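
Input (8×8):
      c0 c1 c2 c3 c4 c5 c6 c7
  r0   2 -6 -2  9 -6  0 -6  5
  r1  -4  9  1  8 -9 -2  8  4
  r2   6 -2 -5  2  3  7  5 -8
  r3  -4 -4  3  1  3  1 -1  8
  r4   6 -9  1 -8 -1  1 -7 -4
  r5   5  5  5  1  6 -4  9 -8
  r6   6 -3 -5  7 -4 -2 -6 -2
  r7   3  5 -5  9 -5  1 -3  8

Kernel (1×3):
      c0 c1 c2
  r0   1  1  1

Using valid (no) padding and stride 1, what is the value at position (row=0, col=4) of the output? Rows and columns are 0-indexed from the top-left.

The receptive field on the input at this output position is [-6 0 -6]. Elementwise product with the kernel and sum: -6·1 + 0·1 + -6·1.

-12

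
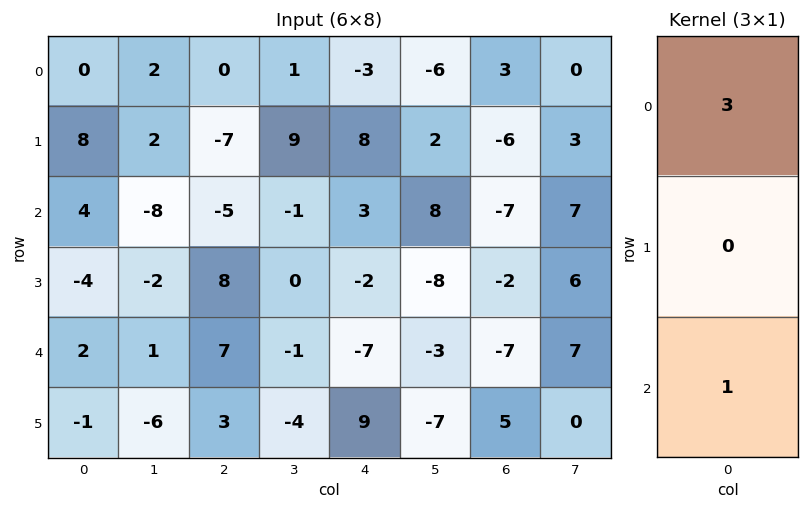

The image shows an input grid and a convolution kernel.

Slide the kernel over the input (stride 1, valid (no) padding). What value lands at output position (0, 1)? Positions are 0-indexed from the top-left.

-2

The receptive field on the input at this output position is [2 / 2 / -8]. Elementwise product with the kernel and sum: 2·3 + -8·1.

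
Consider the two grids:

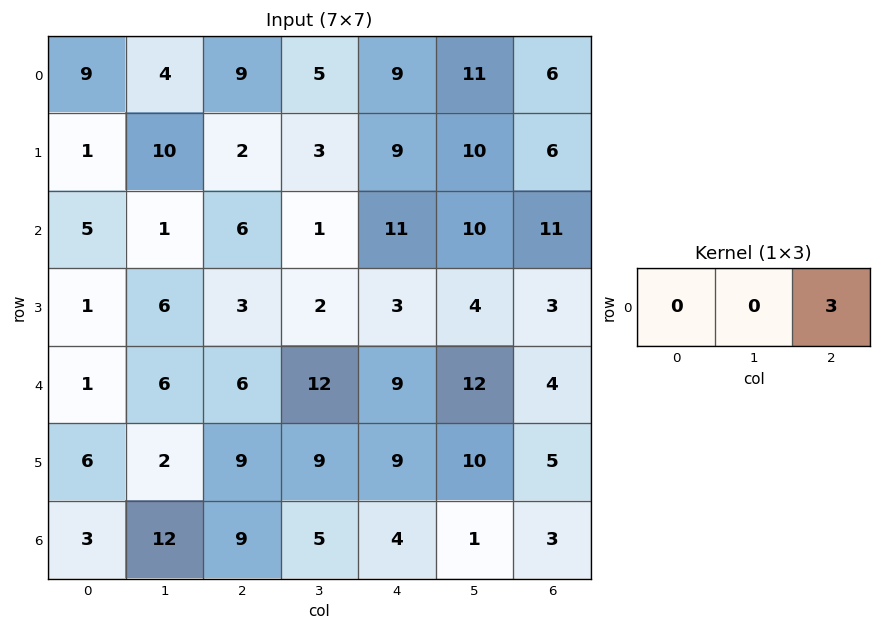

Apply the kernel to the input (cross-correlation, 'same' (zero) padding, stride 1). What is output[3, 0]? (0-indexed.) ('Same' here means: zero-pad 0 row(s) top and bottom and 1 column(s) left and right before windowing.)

The receptive field on the zero-padded input at this output position is [0 1 6]. Elementwise product with the kernel and sum: 6·3.

18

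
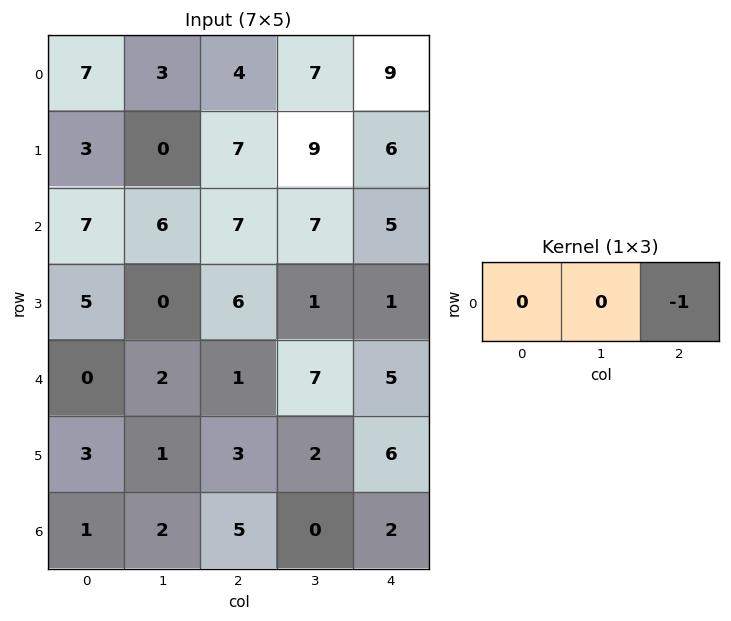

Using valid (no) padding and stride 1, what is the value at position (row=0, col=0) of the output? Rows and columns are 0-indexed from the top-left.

The receptive field on the input at this output position is [7 3 4]. Elementwise product with the kernel and sum: 4·-1.

-4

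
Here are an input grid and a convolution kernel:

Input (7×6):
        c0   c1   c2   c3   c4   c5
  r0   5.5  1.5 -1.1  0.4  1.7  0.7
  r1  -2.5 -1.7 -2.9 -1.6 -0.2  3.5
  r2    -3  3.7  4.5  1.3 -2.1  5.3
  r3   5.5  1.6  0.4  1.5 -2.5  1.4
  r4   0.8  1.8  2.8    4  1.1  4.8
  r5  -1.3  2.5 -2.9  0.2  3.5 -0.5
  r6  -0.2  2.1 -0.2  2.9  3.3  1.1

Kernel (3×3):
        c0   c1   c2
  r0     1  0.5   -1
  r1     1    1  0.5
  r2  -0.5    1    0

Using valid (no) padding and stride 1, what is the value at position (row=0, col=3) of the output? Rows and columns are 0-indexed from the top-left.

-2.25

The receptive field on the input at this output position is [0.4 1.7 0.7 / -1.6 -0.2 3.5 / 1.3 -2.1 5.3]. Elementwise product with the kernel and sum: 0.4·1 + 1.7·0.5 + 0.7·-1 + -1.6·1 + -0.2·1 + 3.5·0.5 + 1.3·-0.5 + -2.1·1.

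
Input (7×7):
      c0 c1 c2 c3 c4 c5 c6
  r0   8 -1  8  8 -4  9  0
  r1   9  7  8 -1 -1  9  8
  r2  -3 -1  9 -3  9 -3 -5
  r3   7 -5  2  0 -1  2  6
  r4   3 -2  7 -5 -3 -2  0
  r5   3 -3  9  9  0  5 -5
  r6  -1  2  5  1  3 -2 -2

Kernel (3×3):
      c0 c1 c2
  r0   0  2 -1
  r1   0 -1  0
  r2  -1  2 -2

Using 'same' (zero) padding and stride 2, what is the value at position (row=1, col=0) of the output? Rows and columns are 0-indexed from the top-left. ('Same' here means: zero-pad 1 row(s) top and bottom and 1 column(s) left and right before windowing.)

38

The receptive field on the zero-padded input at this output position is [0 9 7 / 0 -3 -1 / 0 7 -5]. Elementwise product with the kernel and sum: 9·2 + 7·-1 + -3·-1 + 0·-1 + 7·2 + -5·-2.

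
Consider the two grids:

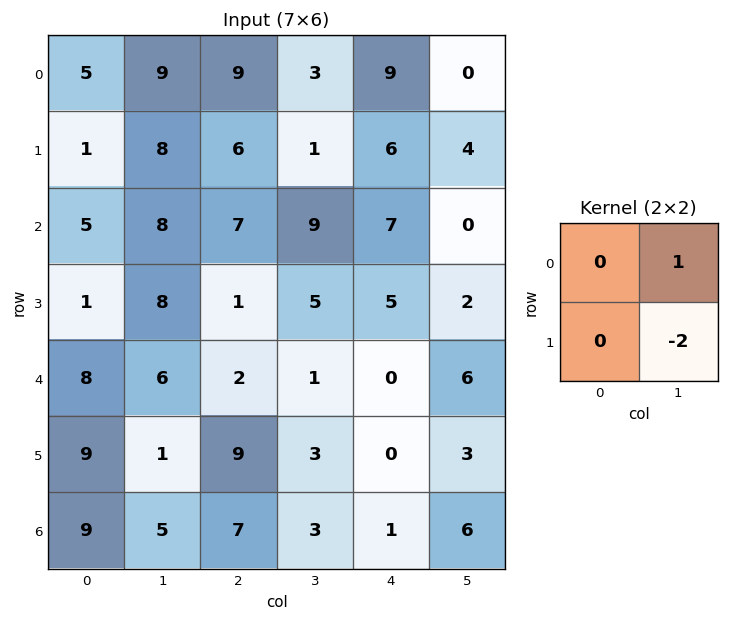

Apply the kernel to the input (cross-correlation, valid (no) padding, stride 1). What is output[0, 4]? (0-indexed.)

The receptive field on the input at this output position is [9 0 / 6 4]. Elementwise product with the kernel and sum: 0·1 + 4·-2.

-8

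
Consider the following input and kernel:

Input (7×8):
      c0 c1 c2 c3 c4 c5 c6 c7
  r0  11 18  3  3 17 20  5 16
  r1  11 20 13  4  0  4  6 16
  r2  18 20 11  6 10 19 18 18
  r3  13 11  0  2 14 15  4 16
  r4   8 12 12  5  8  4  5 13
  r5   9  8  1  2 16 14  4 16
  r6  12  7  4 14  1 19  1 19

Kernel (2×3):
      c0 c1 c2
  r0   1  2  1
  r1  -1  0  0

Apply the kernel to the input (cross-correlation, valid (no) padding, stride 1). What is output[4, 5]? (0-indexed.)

The receptive field on the input at this output position is [4 5 13 / 14 4 16]. Elementwise product with the kernel and sum: 4·1 + 5·2 + 13·1 + 14·-1.

13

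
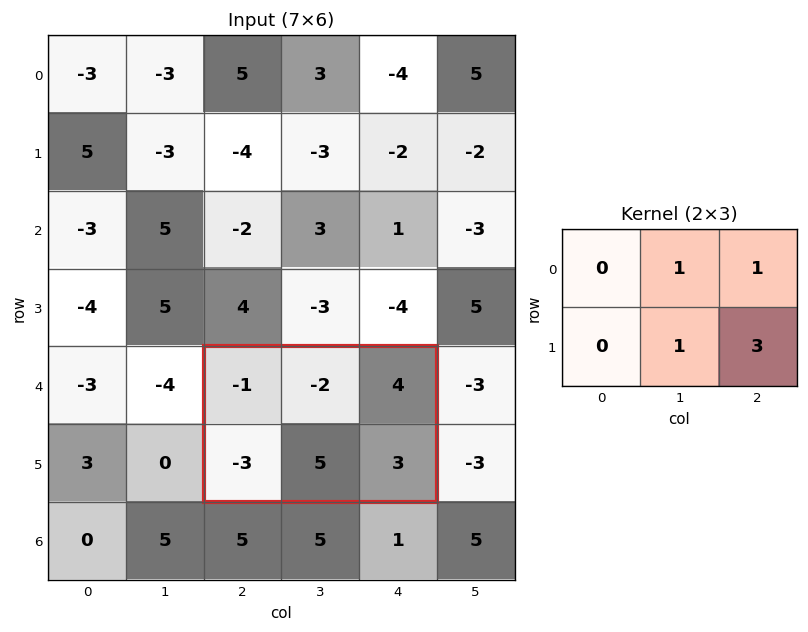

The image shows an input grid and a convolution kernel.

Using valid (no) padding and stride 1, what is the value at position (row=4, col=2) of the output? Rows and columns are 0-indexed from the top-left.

The receptive field on the input at this output position is [-1 -2 4 / -3 5 3]. Elementwise product with the kernel and sum: -2·1 + 4·1 + 5·1 + 3·3.

16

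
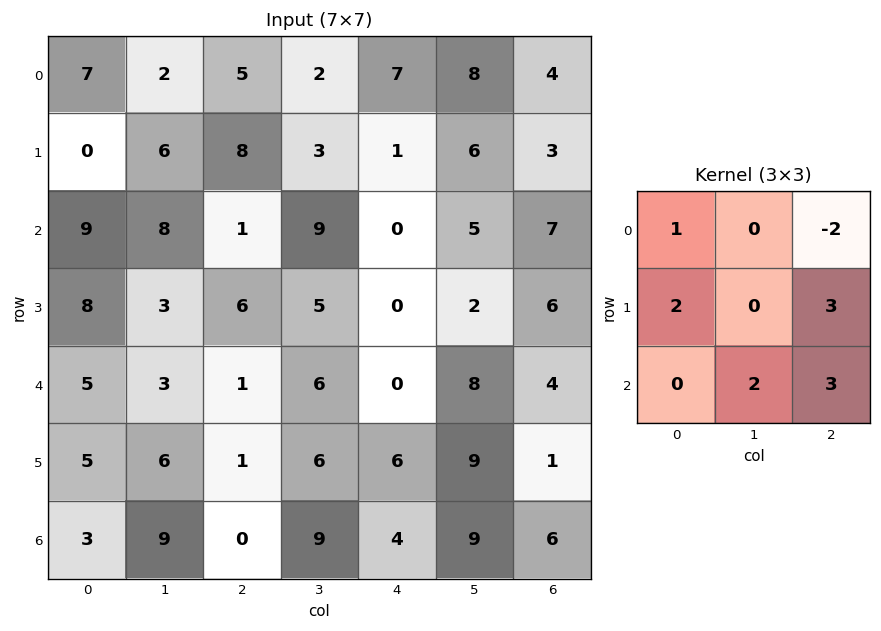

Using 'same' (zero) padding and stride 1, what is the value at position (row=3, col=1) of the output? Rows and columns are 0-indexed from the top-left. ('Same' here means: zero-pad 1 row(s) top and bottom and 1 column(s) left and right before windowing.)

50

The receptive field on the zero-padded input at this output position is [9 8 1 / 8 3 6 / 5 3 1]. Elementwise product with the kernel and sum: 9·1 + 1·-2 + 8·2 + 6·3 + 3·2 + 1·3.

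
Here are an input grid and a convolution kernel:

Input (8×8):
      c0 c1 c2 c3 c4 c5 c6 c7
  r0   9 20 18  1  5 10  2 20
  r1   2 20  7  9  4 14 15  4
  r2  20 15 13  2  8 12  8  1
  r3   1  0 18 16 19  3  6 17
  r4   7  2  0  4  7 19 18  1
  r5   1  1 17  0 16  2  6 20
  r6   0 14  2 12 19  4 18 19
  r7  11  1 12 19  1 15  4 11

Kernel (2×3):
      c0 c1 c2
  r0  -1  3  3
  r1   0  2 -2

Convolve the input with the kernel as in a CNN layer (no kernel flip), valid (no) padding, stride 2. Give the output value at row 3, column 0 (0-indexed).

The receptive field on the input at this output position is [0 14 2 / 11 1 12]. Elementwise product with the kernel and sum: 0·-1 + 14·3 + 2·3 + 1·2 + 12·-2.

26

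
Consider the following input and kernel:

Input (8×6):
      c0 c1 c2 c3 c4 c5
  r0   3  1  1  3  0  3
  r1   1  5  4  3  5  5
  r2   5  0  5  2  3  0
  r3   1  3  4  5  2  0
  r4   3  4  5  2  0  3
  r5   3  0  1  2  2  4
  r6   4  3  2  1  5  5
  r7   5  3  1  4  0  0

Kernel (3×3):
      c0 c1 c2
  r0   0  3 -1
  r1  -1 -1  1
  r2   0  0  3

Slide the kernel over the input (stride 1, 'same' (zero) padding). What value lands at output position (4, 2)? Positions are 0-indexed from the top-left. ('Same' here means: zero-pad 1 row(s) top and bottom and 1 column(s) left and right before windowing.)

The receptive field on the zero-padded input at this output position is [3 4 5 / 4 5 2 / 0 1 2]. Elementwise product with the kernel and sum: 4·3 + 5·-1 + 4·-1 + 5·-1 + 2·1 + 2·3.

6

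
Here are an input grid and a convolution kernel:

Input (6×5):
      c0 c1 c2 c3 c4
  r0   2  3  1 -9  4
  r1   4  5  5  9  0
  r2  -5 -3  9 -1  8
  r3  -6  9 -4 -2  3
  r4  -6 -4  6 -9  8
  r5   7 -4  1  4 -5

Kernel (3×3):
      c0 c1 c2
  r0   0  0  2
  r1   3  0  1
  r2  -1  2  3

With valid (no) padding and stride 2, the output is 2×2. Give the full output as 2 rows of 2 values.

45 36
12 7

Output[0,0]: The receptive field on the input at this output position is [2 3 1 / 4 5 5 / -5 -3 9]. Elementwise product with the kernel and sum: 1·2 + 4·3 + 5·1 + -5·-1 + -3·2 + 9·3.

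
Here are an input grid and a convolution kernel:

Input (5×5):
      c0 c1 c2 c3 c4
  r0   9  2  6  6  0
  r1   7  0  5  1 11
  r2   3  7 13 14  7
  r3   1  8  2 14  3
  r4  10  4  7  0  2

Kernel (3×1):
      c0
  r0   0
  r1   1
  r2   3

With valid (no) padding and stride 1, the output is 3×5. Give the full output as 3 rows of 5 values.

16 21 44 43 32
6 31 19 56 16
31 20 23 14 9

Output[0,0]: The receptive field on the input at this output position is [9 / 7 / 3]. Elementwise product with the kernel and sum: 7·1 + 3·3.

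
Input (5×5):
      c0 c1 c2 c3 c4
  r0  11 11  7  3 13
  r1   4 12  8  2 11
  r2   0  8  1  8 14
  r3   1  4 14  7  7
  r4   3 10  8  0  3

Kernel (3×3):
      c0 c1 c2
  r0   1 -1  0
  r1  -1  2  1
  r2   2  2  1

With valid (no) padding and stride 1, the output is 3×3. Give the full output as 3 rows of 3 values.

Output[0,0]: The receptive field on the input at this output position is [11 11 7 / 4 12 8 / 0 8 1]. Elementwise product with the kernel and sum: 11·1 + 11·-1 + 4·-1 + 12·2 + 8·1 + 0·2 + 8·2 + 1·1.
Output[0,1]: The receptive field on the input at this output position is [11 7 3 / 12 8 2 / 8 1 8]. Elementwise product with the kernel and sum: 11·1 + 7·-1 + 12·-1 + 8·2 + 2·1 + 8·2 + 1·2 + 8·1.

45 36 43
33 49 84
47 74 19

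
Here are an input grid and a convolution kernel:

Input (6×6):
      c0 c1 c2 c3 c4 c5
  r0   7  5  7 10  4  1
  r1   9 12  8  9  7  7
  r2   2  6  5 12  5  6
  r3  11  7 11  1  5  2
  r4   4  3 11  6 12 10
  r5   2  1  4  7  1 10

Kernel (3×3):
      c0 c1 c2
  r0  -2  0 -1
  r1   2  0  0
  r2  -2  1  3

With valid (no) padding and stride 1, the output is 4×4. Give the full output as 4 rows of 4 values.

Output[0,0]: The receptive field on the input at this output position is [7 5 7 / 9 12 8 / 2 6 5]. Elementwise product with the kernel and sum: 7·-2 + 7·-1 + 9·2 + 2·-2 + 6·1 + 5·3.
Output[0,1]: The receptive field on the input at this output position is [5 7 10 / 12 8 9 / 6 5 12]. Elementwise product with the kernel and sum: 5·-2 + 10·-1 + 12·2 + 6·-2 + 5·1 + 12·3.

14 33 15 -4
-4 -21 -19 8
41 13 27 2
-16 14 -3 25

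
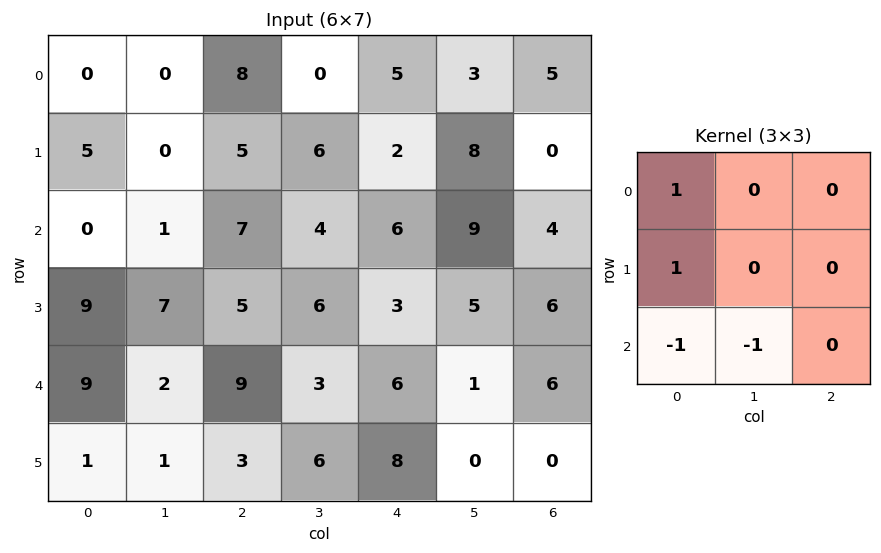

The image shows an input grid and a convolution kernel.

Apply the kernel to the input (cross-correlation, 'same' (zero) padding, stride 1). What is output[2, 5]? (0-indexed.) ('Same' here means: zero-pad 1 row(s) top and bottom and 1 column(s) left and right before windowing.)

0

The receptive field on the zero-padded input at this output position is [2 8 0 / 6 9 4 / 3 5 6]. Elementwise product with the kernel and sum: 2·1 + 6·1 + 3·-1 + 5·-1.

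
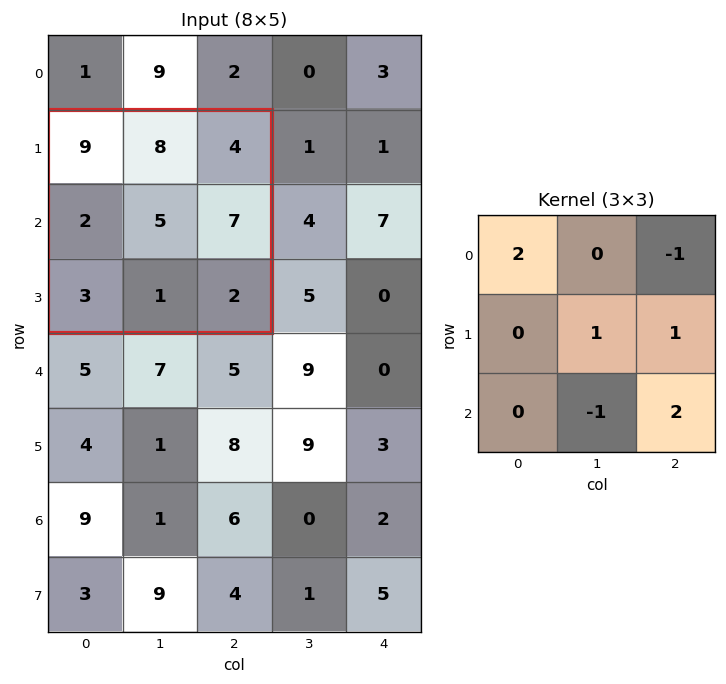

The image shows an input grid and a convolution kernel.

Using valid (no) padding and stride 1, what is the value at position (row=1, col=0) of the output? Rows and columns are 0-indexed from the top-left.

The receptive field on the input at this output position is [9 8 4 / 2 5 7 / 3 1 2]. Elementwise product with the kernel and sum: 9·2 + 4·-1 + 5·1 + 7·1 + 1·-1 + 2·2.

29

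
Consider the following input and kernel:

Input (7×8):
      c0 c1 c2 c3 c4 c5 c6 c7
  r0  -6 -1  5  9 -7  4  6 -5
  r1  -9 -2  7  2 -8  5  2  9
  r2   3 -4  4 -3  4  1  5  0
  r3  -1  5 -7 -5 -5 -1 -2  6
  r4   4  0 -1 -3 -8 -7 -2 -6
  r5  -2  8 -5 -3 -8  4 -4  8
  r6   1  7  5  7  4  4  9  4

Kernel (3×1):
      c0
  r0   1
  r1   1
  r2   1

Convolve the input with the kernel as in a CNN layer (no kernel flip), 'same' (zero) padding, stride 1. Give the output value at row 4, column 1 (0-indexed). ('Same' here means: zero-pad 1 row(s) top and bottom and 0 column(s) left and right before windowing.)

13

The receptive field on the zero-padded input at this output position is [5 / 0 / 8]. Elementwise product with the kernel and sum: 5·1 + 0·1 + 8·1.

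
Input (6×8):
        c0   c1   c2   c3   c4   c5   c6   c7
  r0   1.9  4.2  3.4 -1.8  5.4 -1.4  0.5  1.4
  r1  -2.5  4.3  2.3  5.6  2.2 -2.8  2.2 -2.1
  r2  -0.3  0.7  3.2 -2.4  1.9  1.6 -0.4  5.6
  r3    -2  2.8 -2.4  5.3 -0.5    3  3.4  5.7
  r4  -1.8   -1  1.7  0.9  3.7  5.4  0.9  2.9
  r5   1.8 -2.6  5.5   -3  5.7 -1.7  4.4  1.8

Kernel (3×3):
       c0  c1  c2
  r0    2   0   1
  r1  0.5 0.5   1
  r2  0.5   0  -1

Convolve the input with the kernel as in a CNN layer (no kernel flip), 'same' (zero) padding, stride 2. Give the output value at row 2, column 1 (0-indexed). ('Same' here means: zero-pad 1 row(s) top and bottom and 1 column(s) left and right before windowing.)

The receptive field on the zero-padded input at this output position is [2.8 -2.4 5.3 / -1 1.7 0.9 / -2.6 5.5 -3]. Elementwise product with the kernel and sum: 2.8·2 + 5.3·1 + -1·0.5 + 1.7·0.5 + 0.9·1 + -2.6·0.5 + -3·-1.

13.85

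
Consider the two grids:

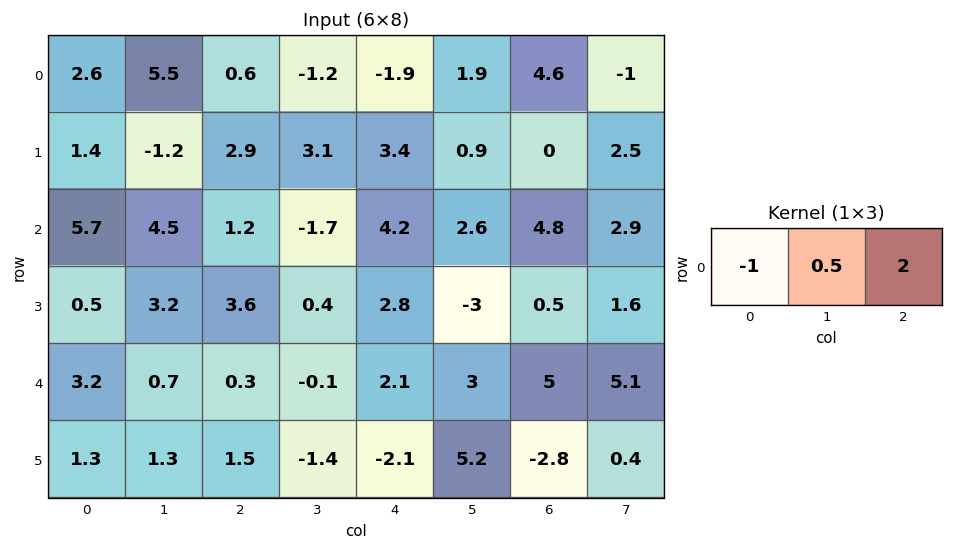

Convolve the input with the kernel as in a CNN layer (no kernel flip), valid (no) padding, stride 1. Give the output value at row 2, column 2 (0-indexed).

The receptive field on the input at this output position is [1.2 -1.7 4.2]. Elementwise product with the kernel and sum: 1.2·-1 + -1.7·0.5 + 4.2·2.

6.35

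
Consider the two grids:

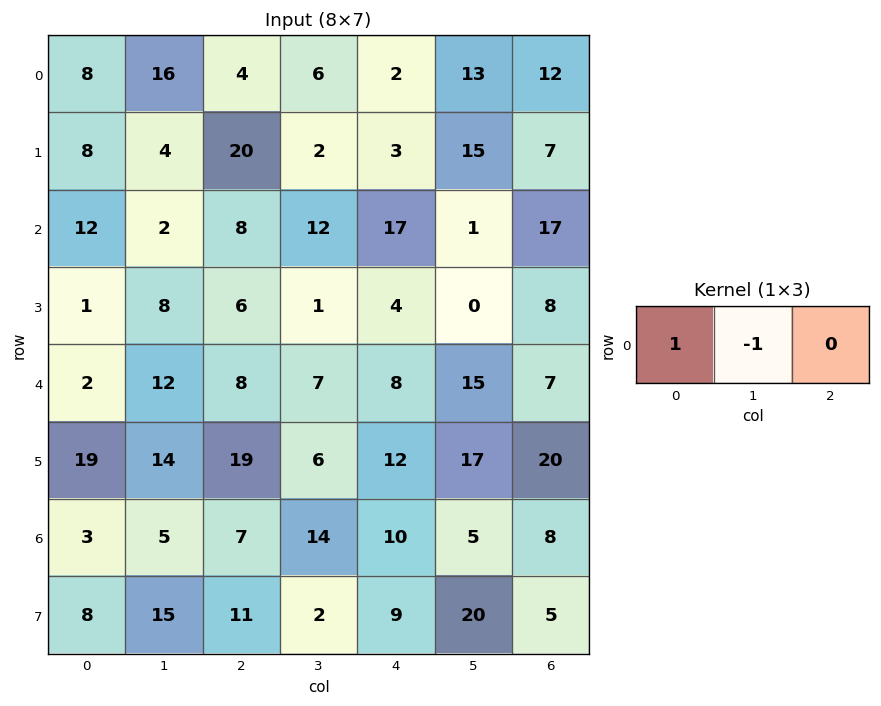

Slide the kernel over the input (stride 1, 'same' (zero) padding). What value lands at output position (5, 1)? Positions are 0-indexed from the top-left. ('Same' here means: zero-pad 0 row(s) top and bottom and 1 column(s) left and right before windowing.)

5

The receptive field on the zero-padded input at this output position is [19 14 19]. Elementwise product with the kernel and sum: 19·1 + 14·-1.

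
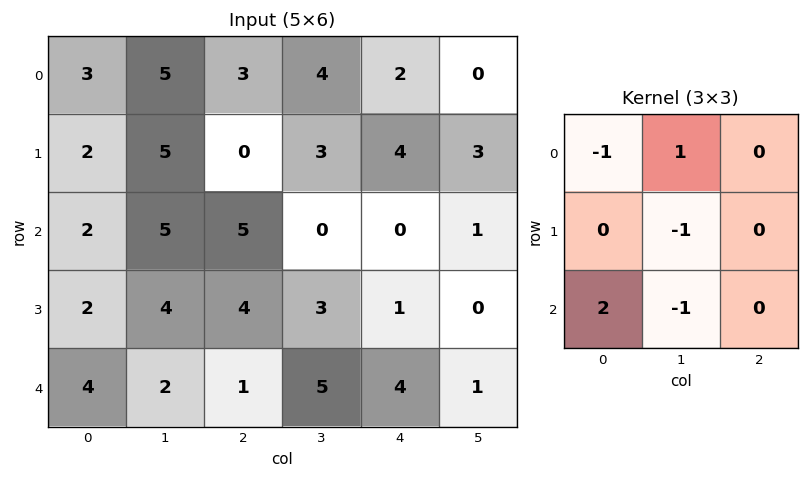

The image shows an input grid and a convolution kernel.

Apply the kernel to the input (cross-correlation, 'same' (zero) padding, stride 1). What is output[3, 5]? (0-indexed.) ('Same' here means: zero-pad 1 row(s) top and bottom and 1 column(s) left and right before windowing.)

The receptive field on the zero-padded input at this output position is [0 1 0 / 1 0 0 / 4 1 0]. Elementwise product with the kernel and sum: 0·-1 + 1·1 + 0·-1 + 4·2 + 1·-1.

8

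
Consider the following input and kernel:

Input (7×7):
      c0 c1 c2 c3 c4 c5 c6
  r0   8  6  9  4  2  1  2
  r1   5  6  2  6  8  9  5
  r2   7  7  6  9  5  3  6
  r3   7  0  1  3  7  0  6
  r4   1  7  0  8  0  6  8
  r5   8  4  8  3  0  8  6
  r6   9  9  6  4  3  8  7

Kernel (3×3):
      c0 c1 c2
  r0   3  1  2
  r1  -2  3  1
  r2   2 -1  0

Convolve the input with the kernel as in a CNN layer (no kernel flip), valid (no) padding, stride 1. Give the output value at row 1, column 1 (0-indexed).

The receptive field on the input at this output position is [6 2 6 / 7 6 9 / 0 1 3]. Elementwise product with the kernel and sum: 6·3 + 2·1 + 6·2 + 7·-2 + 6·3 + 9·1 + 0·2 + 1·-1.

44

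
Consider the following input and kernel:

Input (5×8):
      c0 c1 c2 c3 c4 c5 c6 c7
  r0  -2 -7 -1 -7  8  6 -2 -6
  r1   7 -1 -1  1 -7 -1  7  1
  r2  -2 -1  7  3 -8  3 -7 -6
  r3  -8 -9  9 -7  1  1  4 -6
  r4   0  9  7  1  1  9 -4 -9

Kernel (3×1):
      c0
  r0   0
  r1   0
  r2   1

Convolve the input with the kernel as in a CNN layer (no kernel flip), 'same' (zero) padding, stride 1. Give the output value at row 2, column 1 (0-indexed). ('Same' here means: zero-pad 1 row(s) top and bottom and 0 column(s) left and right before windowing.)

The receptive field on the zero-padded input at this output position is [-1 / -1 / -9]. Elementwise product with the kernel and sum: -9·1.

-9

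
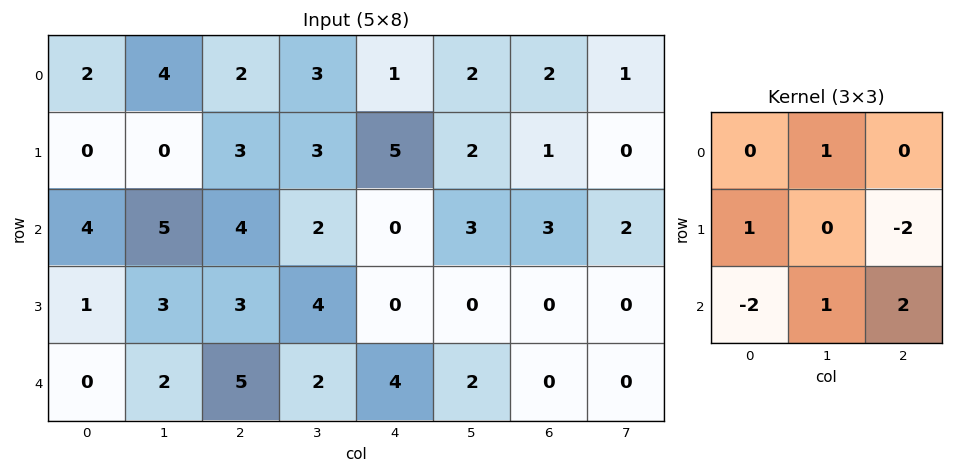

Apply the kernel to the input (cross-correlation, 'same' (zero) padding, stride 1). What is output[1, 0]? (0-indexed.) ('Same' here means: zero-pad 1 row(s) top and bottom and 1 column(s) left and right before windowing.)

The receptive field on the zero-padded input at this output position is [0 2 4 / 0 0 0 / 0 4 5]. Elementwise product with the kernel and sum: 2·1 + 0·1 + 0·-2 + 0·-2 + 4·1 + 5·2.

16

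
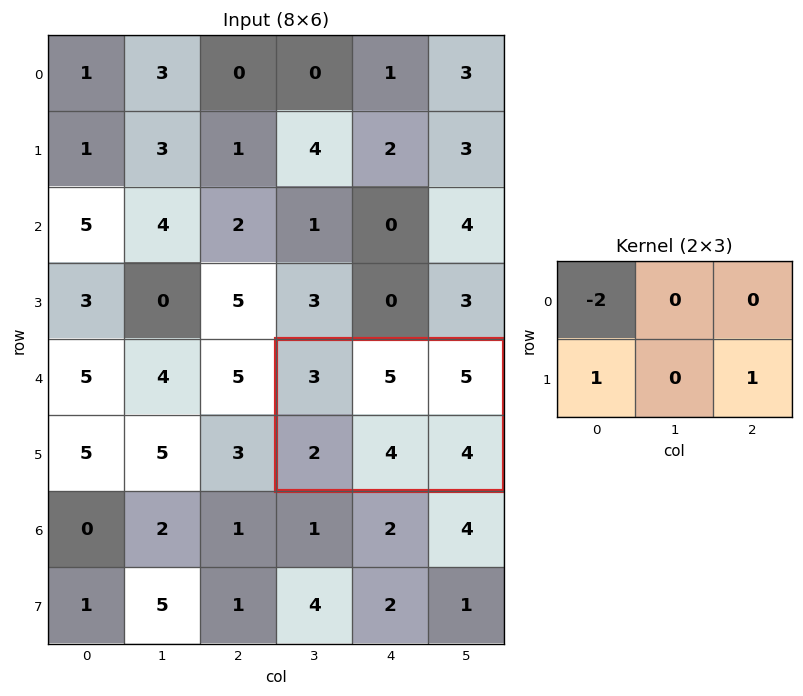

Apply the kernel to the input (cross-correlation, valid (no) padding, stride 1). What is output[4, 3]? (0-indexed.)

0

The receptive field on the input at this output position is [3 5 5 / 2 4 4]. Elementwise product with the kernel and sum: 3·-2 + 2·1 + 4·1.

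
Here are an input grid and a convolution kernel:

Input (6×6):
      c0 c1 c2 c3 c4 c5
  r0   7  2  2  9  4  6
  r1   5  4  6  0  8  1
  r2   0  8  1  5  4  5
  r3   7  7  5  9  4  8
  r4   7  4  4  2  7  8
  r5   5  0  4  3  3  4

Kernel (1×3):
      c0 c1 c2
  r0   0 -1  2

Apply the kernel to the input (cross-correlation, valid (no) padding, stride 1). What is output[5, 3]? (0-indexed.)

The receptive field on the input at this output position is [3 3 4]. Elementwise product with the kernel and sum: 3·-1 + 4·2.

5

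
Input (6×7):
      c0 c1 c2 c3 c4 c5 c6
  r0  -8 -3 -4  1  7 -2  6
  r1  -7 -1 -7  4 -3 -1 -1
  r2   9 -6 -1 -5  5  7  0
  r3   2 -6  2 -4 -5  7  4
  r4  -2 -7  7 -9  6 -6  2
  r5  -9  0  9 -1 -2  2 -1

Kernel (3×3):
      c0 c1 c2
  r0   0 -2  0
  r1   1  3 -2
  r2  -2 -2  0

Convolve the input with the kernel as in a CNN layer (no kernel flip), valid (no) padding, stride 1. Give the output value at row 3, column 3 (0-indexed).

37

The receptive field on the input at this output position is [-4 -5 7 / -9 6 -6 / -1 -2 2]. Elementwise product with the kernel and sum: -5·-2 + -9·1 + 6·3 + -6·-2 + -1·-2 + -2·-2.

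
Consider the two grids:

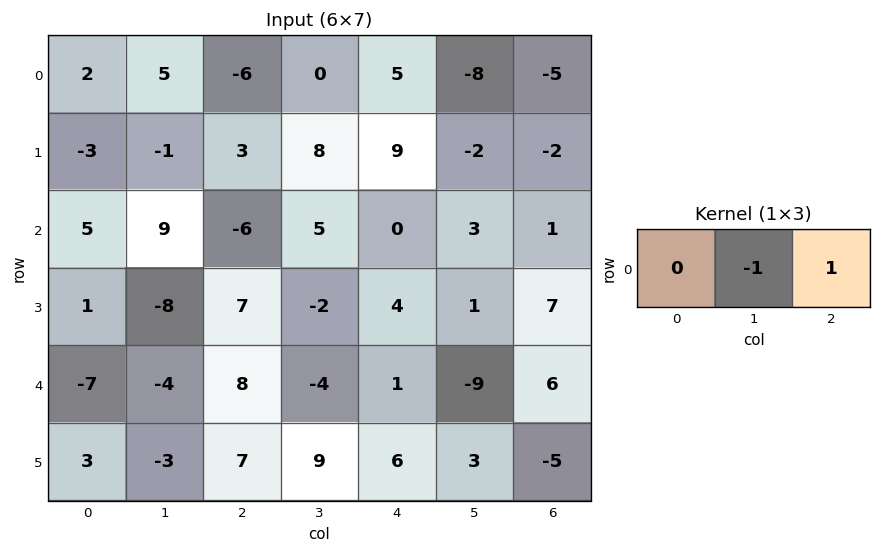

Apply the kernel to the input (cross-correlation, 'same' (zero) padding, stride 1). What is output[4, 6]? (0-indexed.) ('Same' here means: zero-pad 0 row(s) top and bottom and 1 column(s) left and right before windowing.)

The receptive field on the zero-padded input at this output position is [-9 6 0]. Elementwise product with the kernel and sum: 6·-1 + 0·1.

-6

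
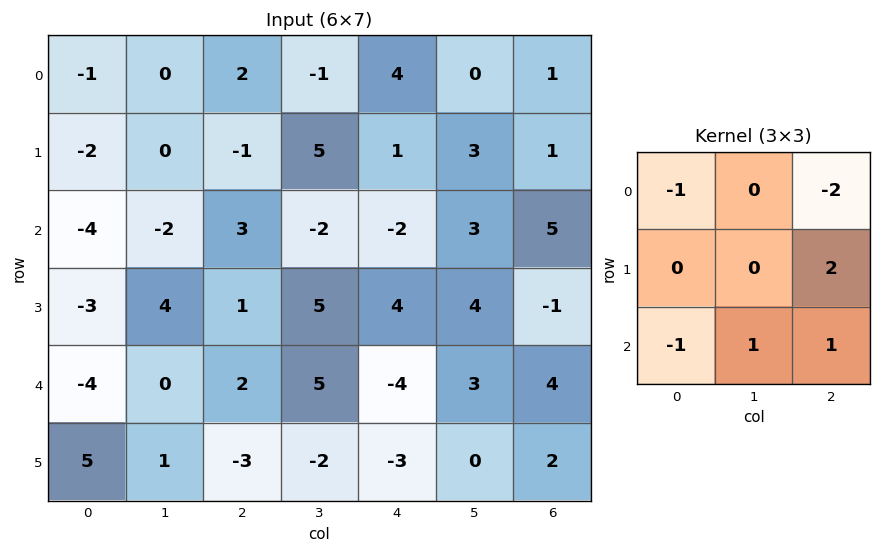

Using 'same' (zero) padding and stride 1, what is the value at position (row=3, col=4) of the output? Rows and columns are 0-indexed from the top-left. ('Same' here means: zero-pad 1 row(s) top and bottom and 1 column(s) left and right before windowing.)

-2

The receptive field on the zero-padded input at this output position is [-2 -2 3 / 5 4 4 / 5 -4 3]. Elementwise product with the kernel and sum: -2·-1 + 3·-2 + 4·2 + 5·-1 + -4·1 + 3·1.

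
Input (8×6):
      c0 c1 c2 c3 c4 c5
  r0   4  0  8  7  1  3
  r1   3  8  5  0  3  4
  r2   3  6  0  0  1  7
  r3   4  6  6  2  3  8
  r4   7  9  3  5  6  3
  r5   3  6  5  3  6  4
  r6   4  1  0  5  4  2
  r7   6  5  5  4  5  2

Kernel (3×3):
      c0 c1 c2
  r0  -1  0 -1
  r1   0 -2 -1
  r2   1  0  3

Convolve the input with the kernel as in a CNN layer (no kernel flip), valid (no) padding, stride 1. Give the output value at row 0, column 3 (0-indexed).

The receptive field on the input at this output position is [7 1 3 / 0 3 4 / 0 1 7]. Elementwise product with the kernel and sum: 7·-1 + 3·-1 + 3·-2 + 4·-1 + 0·1 + 7·3.

1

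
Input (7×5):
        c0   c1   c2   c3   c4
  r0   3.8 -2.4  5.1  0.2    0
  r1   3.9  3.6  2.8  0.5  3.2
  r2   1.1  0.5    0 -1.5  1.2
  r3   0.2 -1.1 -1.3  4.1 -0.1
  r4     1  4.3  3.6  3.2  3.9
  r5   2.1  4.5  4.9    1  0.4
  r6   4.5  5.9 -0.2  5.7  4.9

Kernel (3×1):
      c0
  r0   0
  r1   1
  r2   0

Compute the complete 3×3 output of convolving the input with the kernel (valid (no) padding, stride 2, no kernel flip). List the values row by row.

3.9 2.8 3.2
0.2 -1.3 -0.1
2.1 4.9 0.4

Output[0,0]: The receptive field on the input at this output position is [3.8 / 3.9 / 1.1]. Elementwise product with the kernel and sum: 3.9·1.
Output[0,1]: The receptive field on the input at this output position is [5.1 / 2.8 / 0]. Elementwise product with the kernel and sum: 2.8·1.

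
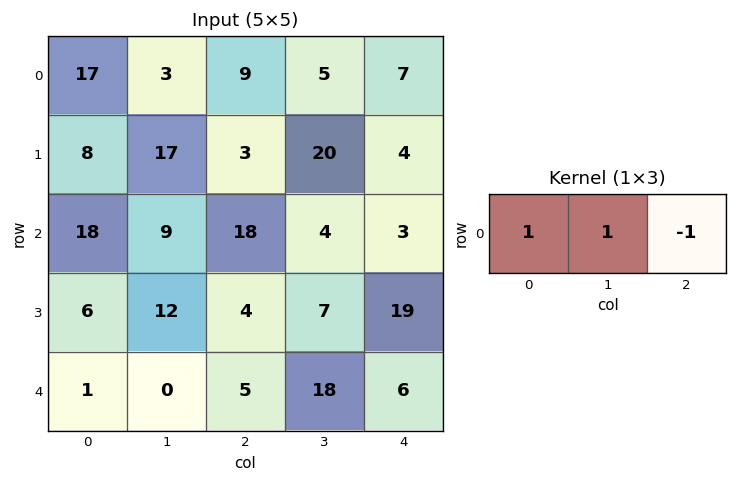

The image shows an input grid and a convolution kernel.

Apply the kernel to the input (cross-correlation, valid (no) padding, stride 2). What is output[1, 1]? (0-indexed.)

The receptive field on the input at this output position is [18 4 3]. Elementwise product with the kernel and sum: 18·1 + 4·1 + 3·-1.

19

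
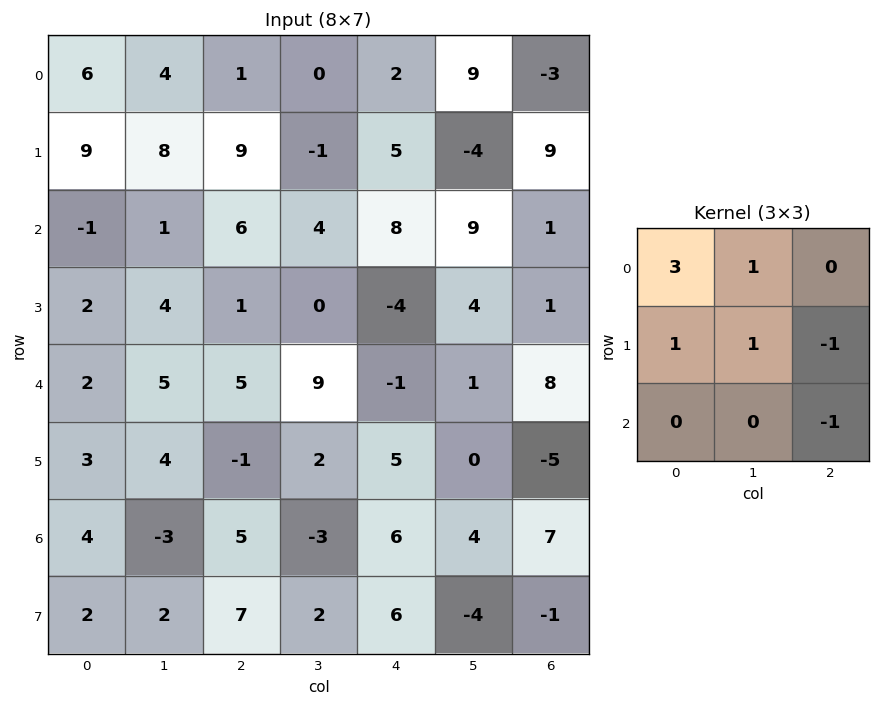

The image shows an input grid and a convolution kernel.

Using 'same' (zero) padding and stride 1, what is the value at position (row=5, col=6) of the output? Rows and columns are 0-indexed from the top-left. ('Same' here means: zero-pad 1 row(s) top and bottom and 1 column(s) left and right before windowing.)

6

The receptive field on the zero-padded input at this output position is [1 8 0 / 0 -5 0 / 4 7 0]. Elementwise product with the kernel and sum: 1·3 + 8·1 + 0·1 + -5·1 + 0·-1 + 0·-1.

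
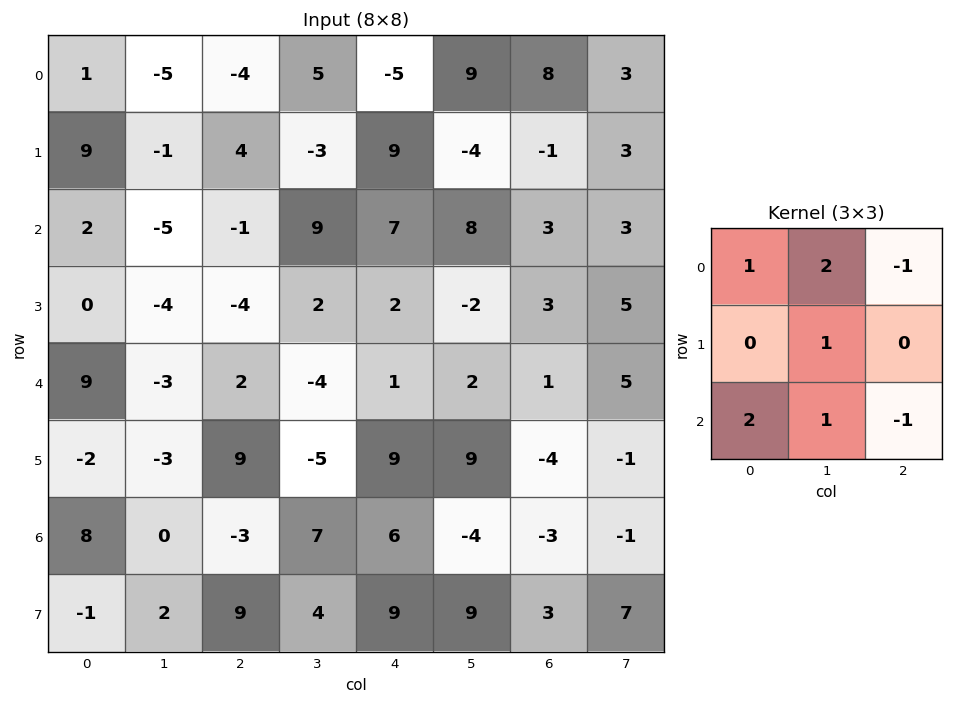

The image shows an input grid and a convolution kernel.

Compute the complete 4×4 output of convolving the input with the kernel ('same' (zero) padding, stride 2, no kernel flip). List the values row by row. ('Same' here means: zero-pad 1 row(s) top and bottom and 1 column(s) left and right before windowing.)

11 1 2 -4
25 -5 34 -12
14 -4 -1 15
4 26 18 13

Output[0,0]: The receptive field on the zero-padded input at this output position is [0 0 0 / 0 1 -5 / 0 9 -1]. Elementwise product with the kernel and sum: 0·1 + 0·2 + 0·-1 + 1·1 + 0·2 + 9·1 + -1·-1.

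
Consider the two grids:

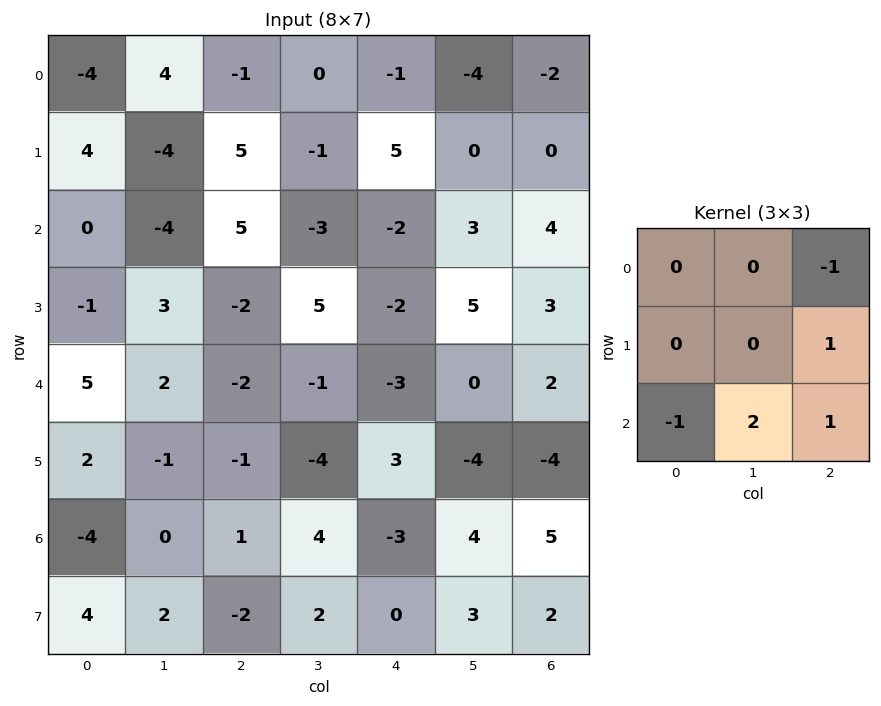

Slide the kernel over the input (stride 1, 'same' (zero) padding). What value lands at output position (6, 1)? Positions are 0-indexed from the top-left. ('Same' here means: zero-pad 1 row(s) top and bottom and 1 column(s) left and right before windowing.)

0

The receptive field on the zero-padded input at this output position is [2 -1 -1 / -4 0 1 / 4 2 -2]. Elementwise product with the kernel and sum: -1·-1 + 1·1 + 4·-1 + 2·2 + -2·1.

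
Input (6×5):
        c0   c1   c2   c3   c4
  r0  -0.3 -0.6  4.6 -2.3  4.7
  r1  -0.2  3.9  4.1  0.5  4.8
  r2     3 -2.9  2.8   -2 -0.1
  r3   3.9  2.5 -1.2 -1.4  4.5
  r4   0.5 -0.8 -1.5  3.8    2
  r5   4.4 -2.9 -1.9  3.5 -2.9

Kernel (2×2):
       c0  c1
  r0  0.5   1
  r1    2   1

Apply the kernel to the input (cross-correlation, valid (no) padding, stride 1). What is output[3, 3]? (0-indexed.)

The receptive field on the input at this output position is [-1.4 4.5 / 3.8 2]. Elementwise product with the kernel and sum: -1.4·0.5 + 4.5·1 + 3.8·2 + 2·1.

13.4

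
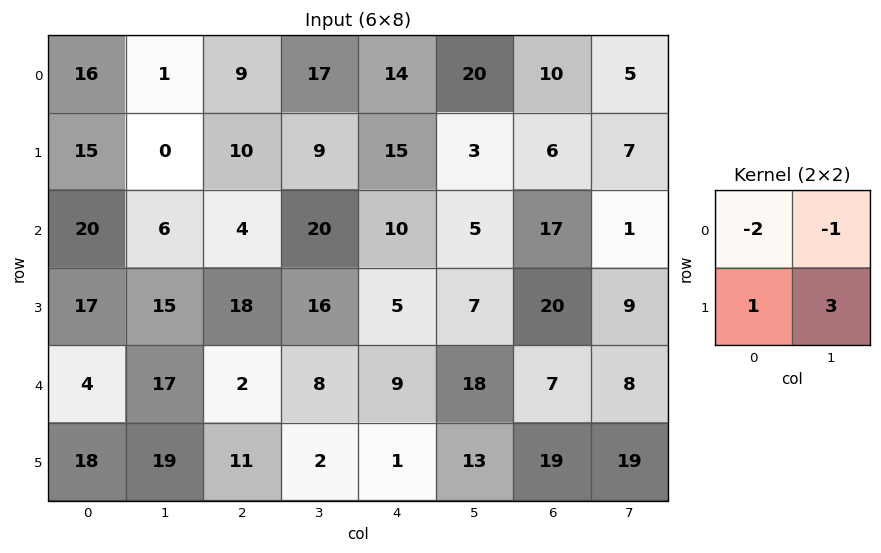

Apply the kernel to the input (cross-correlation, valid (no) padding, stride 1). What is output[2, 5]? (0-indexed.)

40

The receptive field on the input at this output position is [5 17 / 7 20]. Elementwise product with the kernel and sum: 5·-2 + 17·-1 + 7·1 + 20·3.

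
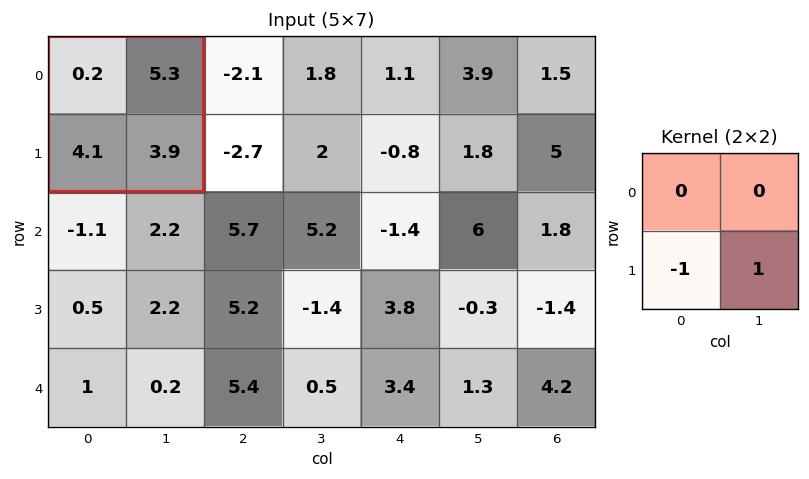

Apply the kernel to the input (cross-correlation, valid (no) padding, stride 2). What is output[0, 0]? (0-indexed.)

-0.2

The receptive field on the input at this output position is [0.2 5.3 / 4.1 3.9]. Elementwise product with the kernel and sum: 4.1·-1 + 3.9·1.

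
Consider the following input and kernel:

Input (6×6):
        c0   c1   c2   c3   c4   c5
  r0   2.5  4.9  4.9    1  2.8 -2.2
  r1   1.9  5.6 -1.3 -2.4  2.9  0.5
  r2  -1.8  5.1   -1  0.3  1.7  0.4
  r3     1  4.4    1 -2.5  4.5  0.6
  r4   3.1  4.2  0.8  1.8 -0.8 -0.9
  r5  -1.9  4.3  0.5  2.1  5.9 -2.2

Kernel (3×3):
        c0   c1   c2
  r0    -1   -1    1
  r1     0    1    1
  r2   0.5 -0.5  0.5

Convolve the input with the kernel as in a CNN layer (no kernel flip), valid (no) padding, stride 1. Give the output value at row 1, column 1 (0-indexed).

The receptive field on the input at this output position is [5.6 -1.3 -2.4 / 5.1 -1 0.3 / 4.4 1 -2.5]. Elementwise product with the kernel and sum: 5.6·-1 + -1.3·-1 + -2.4·1 + -1·1 + 0.3·1 + 4.4·0.5 + 1·-0.5 + -2.5·0.5.

-6.95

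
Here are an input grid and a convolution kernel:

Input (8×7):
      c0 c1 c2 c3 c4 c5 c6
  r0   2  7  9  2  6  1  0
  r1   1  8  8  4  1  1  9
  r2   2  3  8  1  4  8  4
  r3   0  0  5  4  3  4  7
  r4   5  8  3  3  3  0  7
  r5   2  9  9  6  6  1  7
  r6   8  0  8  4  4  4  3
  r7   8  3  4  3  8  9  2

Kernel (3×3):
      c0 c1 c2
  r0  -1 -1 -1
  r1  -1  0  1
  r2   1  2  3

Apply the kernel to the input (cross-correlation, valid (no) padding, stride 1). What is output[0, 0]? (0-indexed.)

The receptive field on the input at this output position is [2 7 9 / 1 8 8 / 2 3 8]. Elementwise product with the kernel and sum: 2·-1 + 7·-1 + 9·-1 + 1·-1 + 8·1 + 2·1 + 3·2 + 8·3.

21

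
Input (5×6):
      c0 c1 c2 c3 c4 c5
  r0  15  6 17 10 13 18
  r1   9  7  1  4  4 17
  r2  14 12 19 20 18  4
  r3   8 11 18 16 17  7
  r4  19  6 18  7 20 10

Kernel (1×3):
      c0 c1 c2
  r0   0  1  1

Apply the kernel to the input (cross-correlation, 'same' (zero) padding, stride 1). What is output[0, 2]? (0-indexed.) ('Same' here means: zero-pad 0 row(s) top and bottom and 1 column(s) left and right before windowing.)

27

The receptive field on the zero-padded input at this output position is [6 17 10]. Elementwise product with the kernel and sum: 17·1 + 10·1.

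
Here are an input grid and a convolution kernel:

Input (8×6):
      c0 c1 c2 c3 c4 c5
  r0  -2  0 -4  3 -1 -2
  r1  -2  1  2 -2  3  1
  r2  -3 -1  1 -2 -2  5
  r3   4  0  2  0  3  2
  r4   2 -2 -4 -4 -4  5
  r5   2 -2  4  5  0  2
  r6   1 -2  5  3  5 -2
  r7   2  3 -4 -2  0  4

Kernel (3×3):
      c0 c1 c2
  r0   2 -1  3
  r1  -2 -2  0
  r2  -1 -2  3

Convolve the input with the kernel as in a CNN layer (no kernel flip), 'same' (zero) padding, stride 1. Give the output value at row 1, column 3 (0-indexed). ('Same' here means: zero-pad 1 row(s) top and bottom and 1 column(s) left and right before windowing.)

The receptive field on the zero-padded input at this output position is [-4 3 -1 / 2 -2 3 / 1 -2 -2]. Elementwise product with the kernel and sum: -4·2 + 3·-1 + -1·3 + 2·-2 + -2·-2 + 1·-1 + -2·-2 + -2·3.

-17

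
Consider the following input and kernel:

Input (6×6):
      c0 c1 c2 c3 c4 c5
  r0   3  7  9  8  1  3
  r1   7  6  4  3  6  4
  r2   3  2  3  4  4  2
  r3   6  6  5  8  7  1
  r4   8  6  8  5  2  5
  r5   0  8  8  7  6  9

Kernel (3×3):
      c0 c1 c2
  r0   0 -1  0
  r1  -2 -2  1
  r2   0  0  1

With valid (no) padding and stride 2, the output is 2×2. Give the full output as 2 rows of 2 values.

Output[0,0]: The receptive field on the input at this output position is [3 7 9 / 7 6 4 / 3 2 3]. Elementwise product with the kernel and sum: 7·-1 + 7·-2 + 6·-2 + 4·1 + 3·1.
Output[0,1]: The receptive field on the input at this output position is [9 8 1 / 4 3 6 / 3 4 4]. Elementwise product with the kernel and sum: 8·-1 + 4·-2 + 3·-2 + 6·1 + 4·1.

-26 -12
-13 -21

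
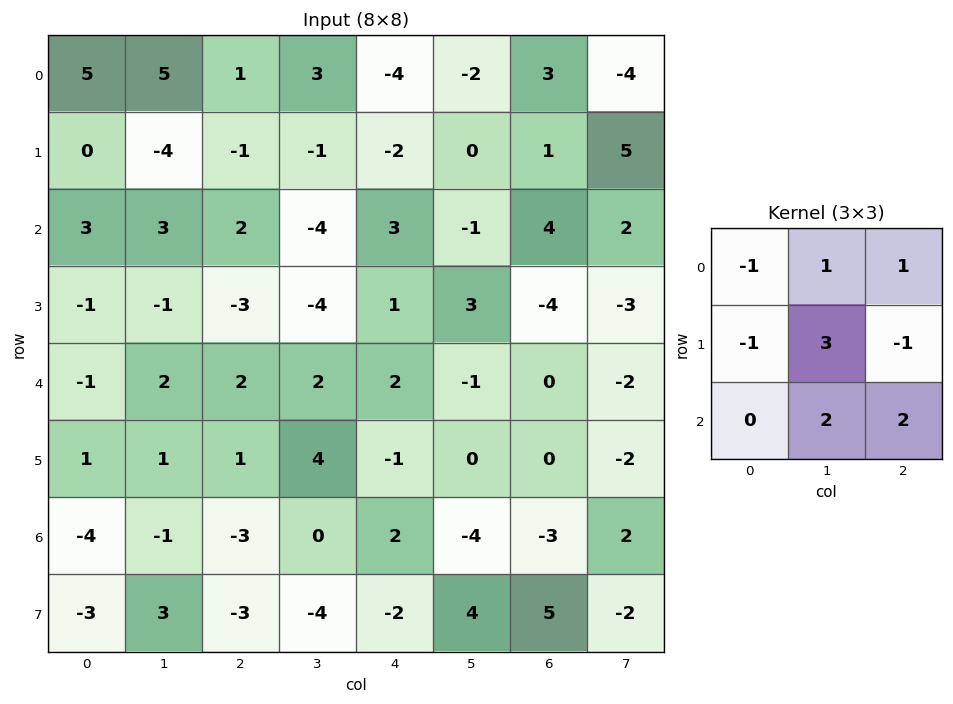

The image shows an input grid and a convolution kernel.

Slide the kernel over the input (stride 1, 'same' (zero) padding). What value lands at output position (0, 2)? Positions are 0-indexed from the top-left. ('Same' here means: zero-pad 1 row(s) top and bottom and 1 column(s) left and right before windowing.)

-9

The receptive field on the zero-padded input at this output position is [0 0 0 / 5 1 3 / -4 -1 -1]. Elementwise product with the kernel and sum: 0·-1 + 0·1 + 0·1 + 5·-1 + 1·3 + 3·-1 + -1·2 + -1·2.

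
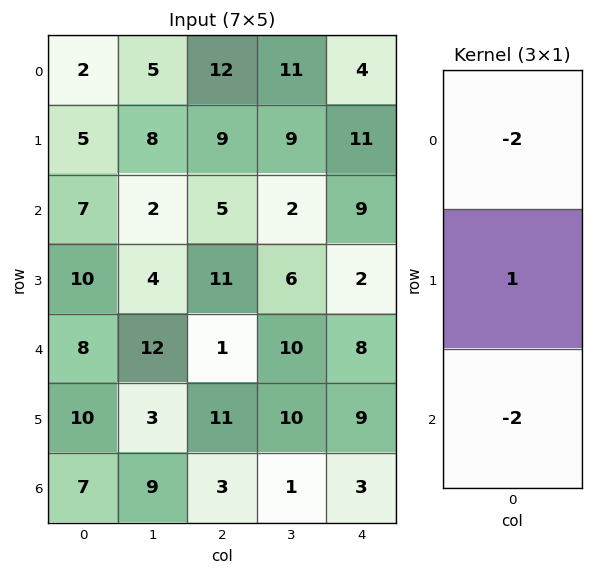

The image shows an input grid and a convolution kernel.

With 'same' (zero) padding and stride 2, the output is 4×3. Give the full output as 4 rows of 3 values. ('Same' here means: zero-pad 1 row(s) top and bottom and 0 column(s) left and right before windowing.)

-8 -6 -18
-23 -35 -17
-32 -43 -14
-13 -19 -15

Output[0,0]: The receptive field on the zero-padded input at this output position is [0 / 2 / 5]. Elementwise product with the kernel and sum: 0·-2 + 2·1 + 5·-2.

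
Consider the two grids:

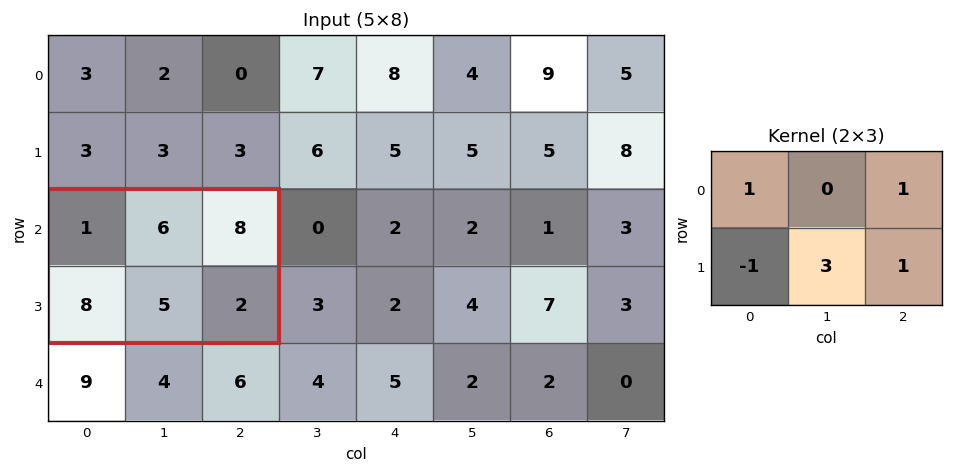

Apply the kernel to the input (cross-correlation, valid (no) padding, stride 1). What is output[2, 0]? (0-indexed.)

18

The receptive field on the input at this output position is [1 6 8 / 8 5 2]. Elementwise product with the kernel and sum: 1·1 + 8·1 + 8·-1 + 5·3 + 2·1.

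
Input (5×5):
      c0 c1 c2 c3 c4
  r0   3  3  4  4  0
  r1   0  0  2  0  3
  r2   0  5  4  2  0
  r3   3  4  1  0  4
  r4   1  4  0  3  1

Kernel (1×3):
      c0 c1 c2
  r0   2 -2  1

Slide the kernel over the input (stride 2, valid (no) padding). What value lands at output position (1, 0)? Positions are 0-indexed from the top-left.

The receptive field on the input at this output position is [0 5 4]. Elementwise product with the kernel and sum: 0·2 + 5·-2 + 4·1.

-6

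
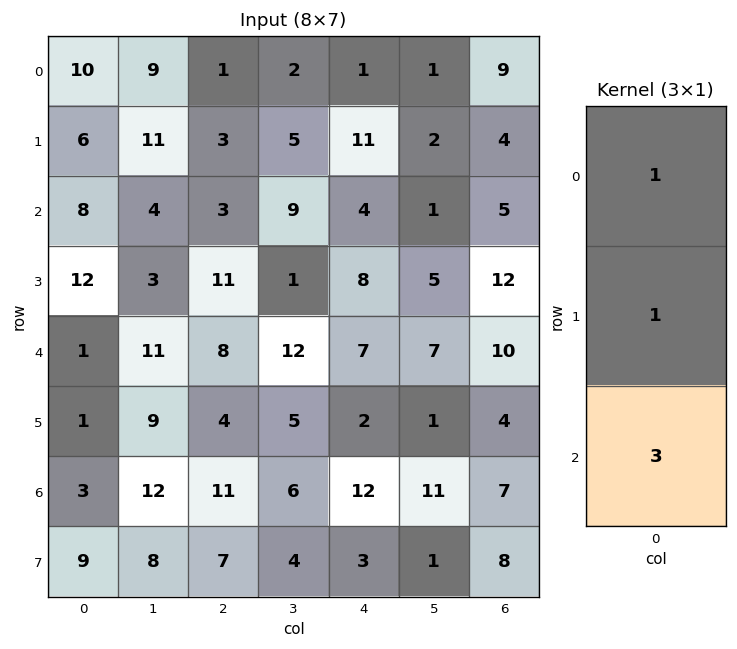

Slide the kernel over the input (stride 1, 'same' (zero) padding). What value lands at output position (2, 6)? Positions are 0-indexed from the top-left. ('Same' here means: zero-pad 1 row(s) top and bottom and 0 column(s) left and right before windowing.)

45

The receptive field on the zero-padded input at this output position is [4 / 5 / 12]. Elementwise product with the kernel and sum: 4·1 + 5·1 + 12·3.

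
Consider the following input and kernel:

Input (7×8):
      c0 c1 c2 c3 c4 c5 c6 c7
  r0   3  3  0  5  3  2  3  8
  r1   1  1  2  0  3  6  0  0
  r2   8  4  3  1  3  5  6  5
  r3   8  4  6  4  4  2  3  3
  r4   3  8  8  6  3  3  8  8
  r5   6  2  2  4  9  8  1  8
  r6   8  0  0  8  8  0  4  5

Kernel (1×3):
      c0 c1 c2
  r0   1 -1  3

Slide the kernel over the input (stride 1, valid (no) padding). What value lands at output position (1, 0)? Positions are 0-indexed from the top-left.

The receptive field on the input at this output position is [1 1 2]. Elementwise product with the kernel and sum: 1·1 + 1·-1 + 2·3.

6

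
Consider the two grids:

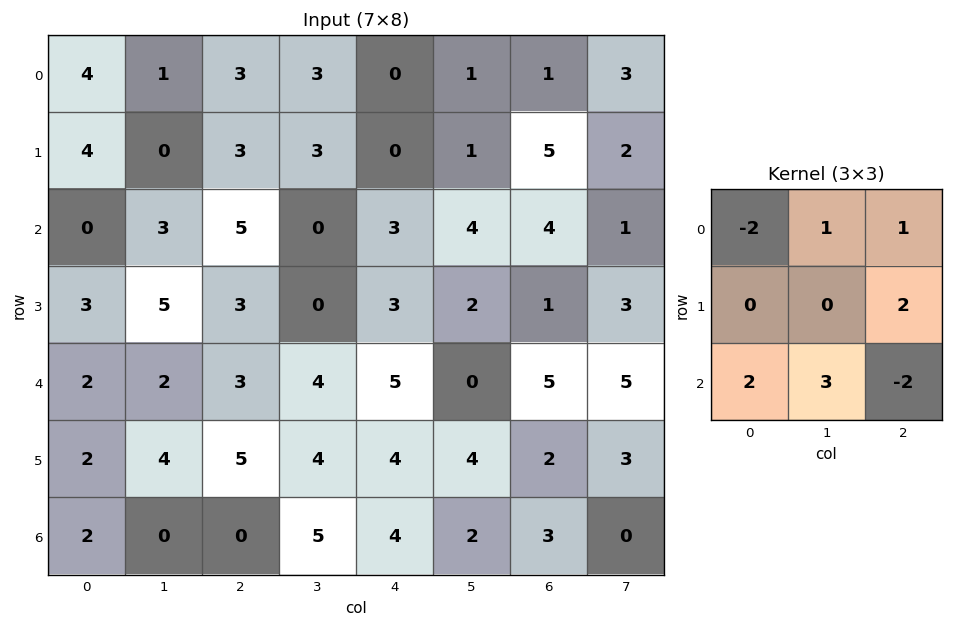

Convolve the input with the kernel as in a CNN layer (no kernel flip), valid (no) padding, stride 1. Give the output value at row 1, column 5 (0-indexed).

8

The receptive field on the input at this output position is [1 5 2 / 4 4 1 / 2 1 3]. Elementwise product with the kernel and sum: 1·-2 + 5·1 + 2·1 + 1·2 + 2·2 + 1·3 + 3·-2.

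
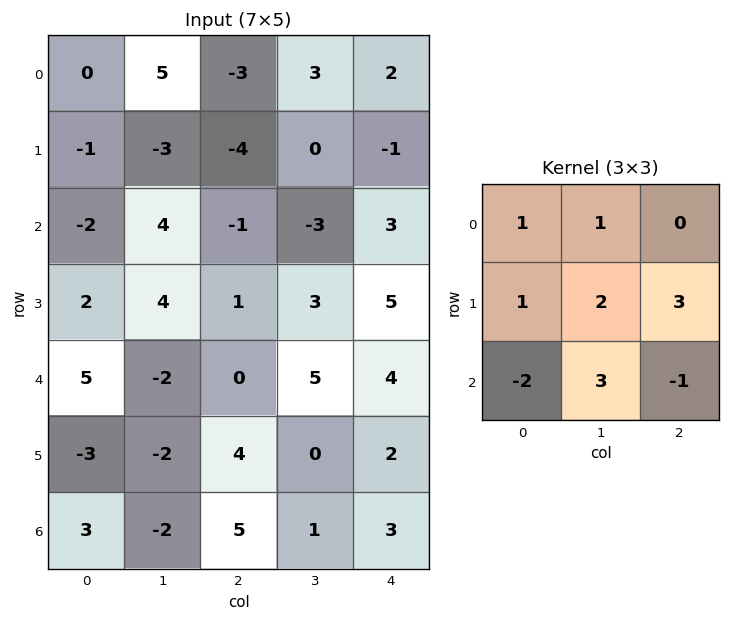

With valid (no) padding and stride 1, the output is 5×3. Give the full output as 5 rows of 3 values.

Output[0,0]: The receptive field on the input at this output position is [0 5 -3 / -1 -3 -4 / -2 4 -1]. Elementwise product with the kernel and sum: 0·1 + 5·1 + -1·1 + -3·2 + -4·3 + -2·-2 + 4·3 + -1·-1.
Output[0,1]: The receptive field on the input at this output position is [5 -3 3 / -3 -4 0 / 4 -1 -3]. Elementwise product with the kernel and sum: 5·1 + -3·1 + -3·1 + -4·2 + 0·3 + 4·-2 + -1·3 + -3·-1.

3 -17 -17
6 -22 0
-1 17 29
3 34 16
-9 22 5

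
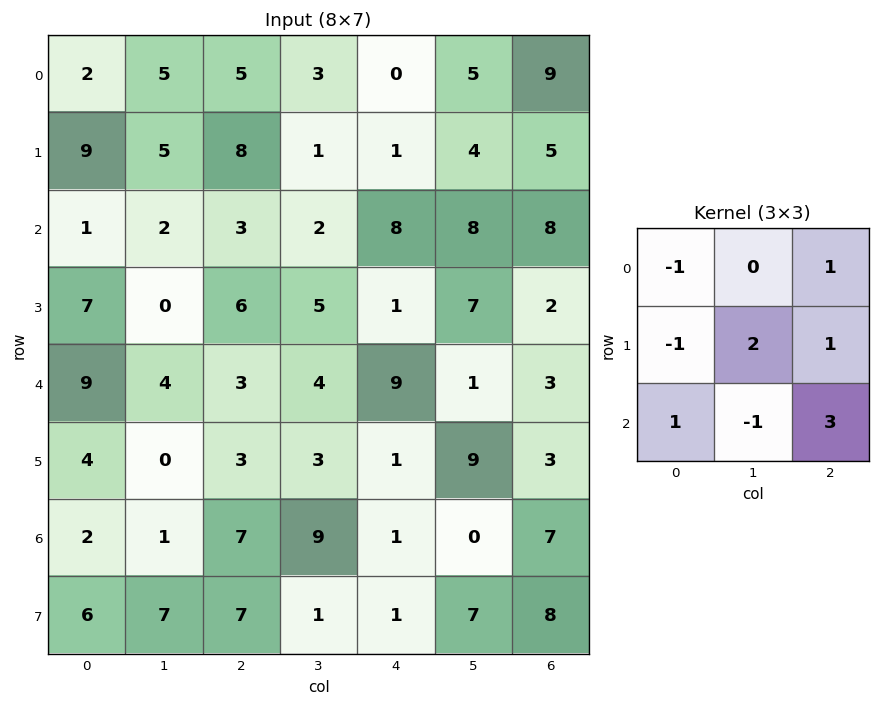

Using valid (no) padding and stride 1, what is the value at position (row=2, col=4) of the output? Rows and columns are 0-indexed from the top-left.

32

The receptive field on the input at this output position is [8 8 8 / 1 7 2 / 9 1 3]. Elementwise product with the kernel and sum: 8·-1 + 8·1 + 1·-1 + 7·2 + 2·1 + 9·1 + 1·-1 + 3·3.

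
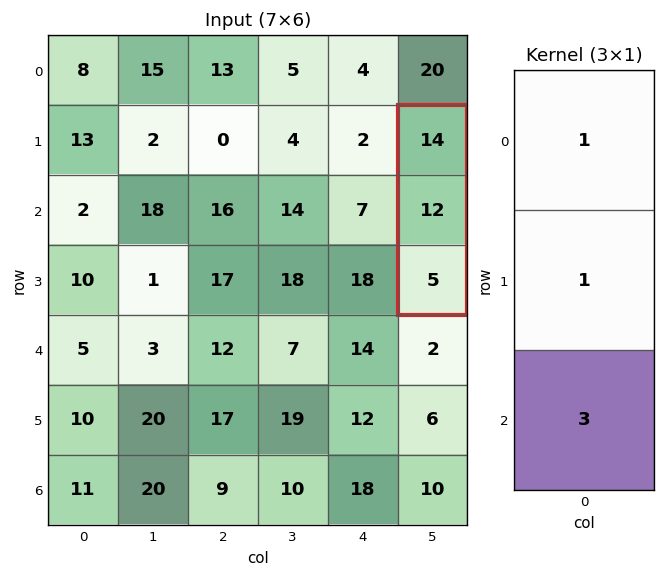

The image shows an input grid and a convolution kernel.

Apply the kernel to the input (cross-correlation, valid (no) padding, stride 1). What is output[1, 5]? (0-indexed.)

41

The receptive field on the input at this output position is [14 / 12 / 5]. Elementwise product with the kernel and sum: 14·1 + 12·1 + 5·3.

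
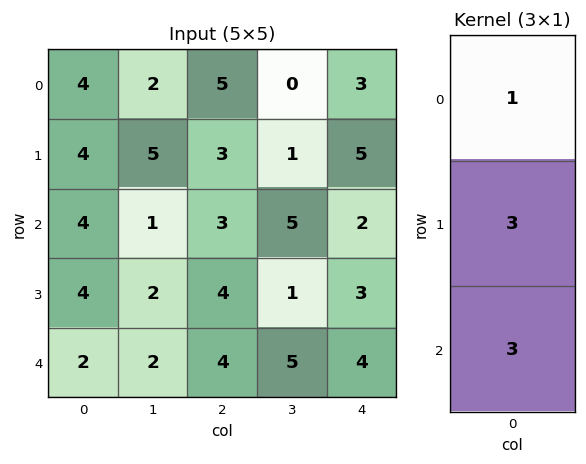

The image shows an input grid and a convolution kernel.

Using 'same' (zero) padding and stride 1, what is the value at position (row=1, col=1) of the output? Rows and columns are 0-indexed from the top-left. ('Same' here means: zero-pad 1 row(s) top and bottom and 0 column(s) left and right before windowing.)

The receptive field on the zero-padded input at this output position is [2 / 5 / 1]. Elementwise product with the kernel and sum: 2·1 + 5·3 + 1·3.

20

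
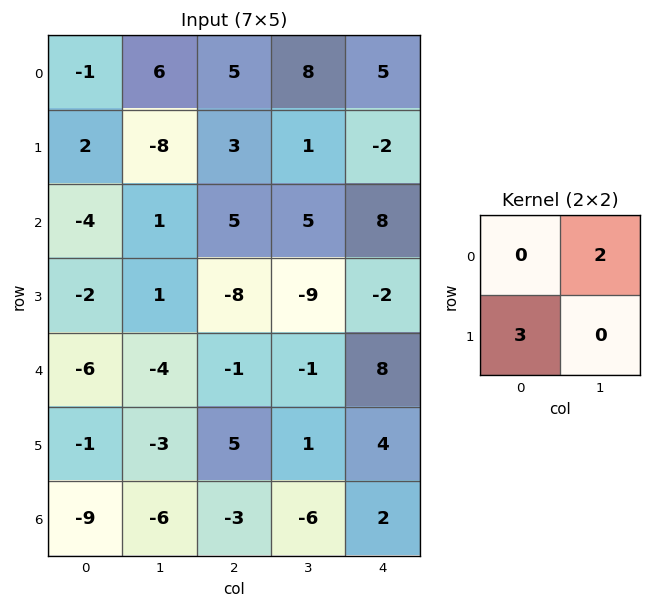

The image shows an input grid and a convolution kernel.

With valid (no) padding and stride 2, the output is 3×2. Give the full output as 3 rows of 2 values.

Output[0,0]: The receptive field on the input at this output position is [-1 6 / 2 -8]. Elementwise product with the kernel and sum: 6·2 + 2·3.
Output[0,1]: The receptive field on the input at this output position is [5 8 / 3 1]. Elementwise product with the kernel and sum: 8·2 + 3·3.

18 25
-4 -14
-11 13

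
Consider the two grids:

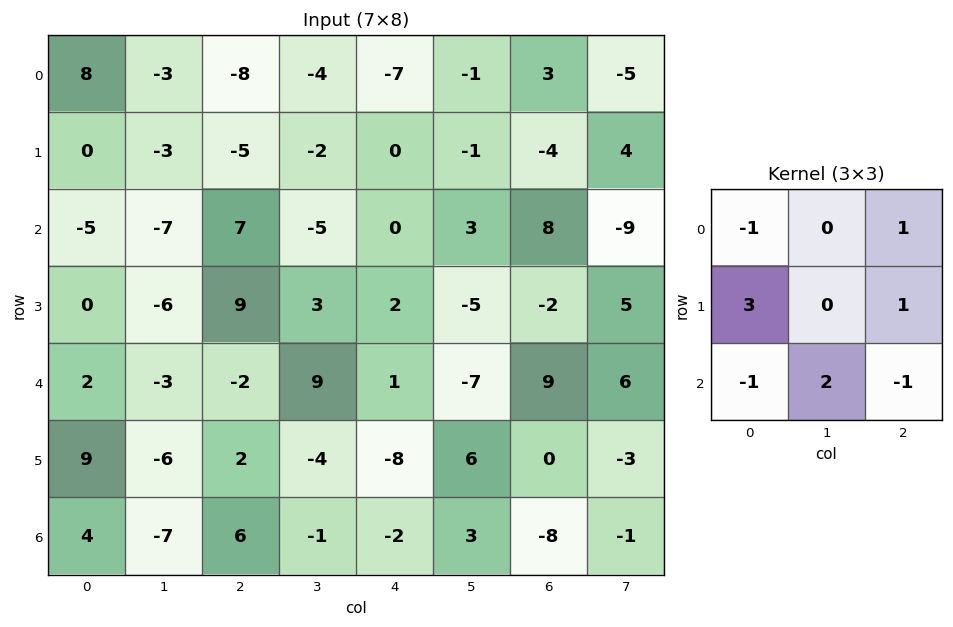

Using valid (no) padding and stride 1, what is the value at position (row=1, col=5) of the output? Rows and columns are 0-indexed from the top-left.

The receptive field on the input at this output position is [-1 -4 4 / 3 8 -9 / -5 -2 5]. Elementwise product with the kernel and sum: -1·-1 + 4·1 + 3·3 + -9·1 + -5·-1 + -2·2 + 5·-1.

1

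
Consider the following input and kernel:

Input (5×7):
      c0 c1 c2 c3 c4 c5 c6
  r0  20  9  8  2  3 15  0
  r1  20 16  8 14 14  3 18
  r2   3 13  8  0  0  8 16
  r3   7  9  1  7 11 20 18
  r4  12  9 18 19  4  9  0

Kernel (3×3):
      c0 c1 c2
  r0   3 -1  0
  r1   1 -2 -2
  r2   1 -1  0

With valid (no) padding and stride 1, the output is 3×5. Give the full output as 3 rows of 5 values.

13 -4 -18 -17 -42
3 45 12 8 -18
-14 15 -12 -40 -78

Output[0,0]: The receptive field on the input at this output position is [20 9 8 / 20 16 8 / 3 13 8]. Elementwise product with the kernel and sum: 20·3 + 9·-1 + 20·1 + 16·-2 + 8·-2 + 3·1 + 13·-1.
Output[0,1]: The receptive field on the input at this output position is [9 8 2 / 16 8 14 / 13 8 0]. Elementwise product with the kernel and sum: 9·3 + 8·-1 + 16·1 + 8·-2 + 14·-2 + 13·1 + 8·-1.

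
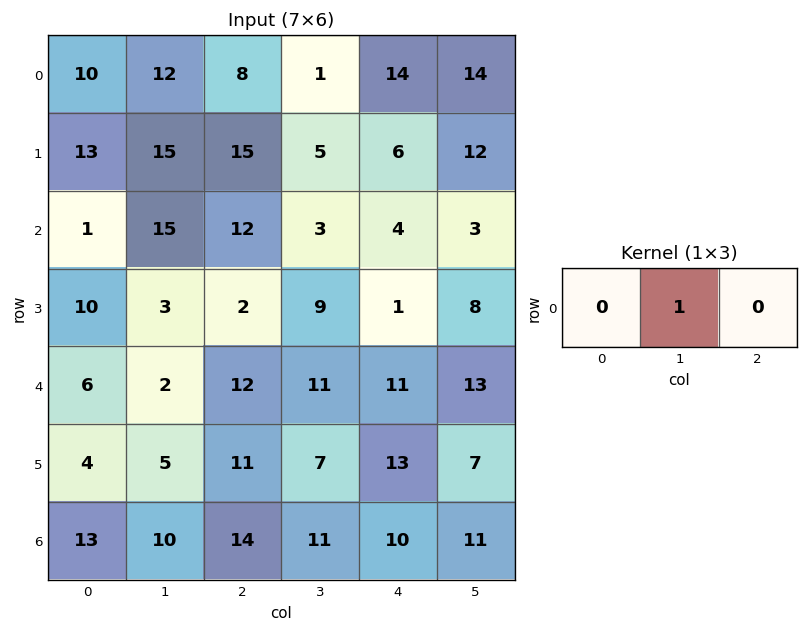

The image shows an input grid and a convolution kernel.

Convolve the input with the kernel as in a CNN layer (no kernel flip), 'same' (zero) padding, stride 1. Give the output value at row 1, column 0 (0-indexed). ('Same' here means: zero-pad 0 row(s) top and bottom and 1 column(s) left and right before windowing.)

The receptive field on the zero-padded input at this output position is [0 13 15]. Elementwise product with the kernel and sum: 13·1.

13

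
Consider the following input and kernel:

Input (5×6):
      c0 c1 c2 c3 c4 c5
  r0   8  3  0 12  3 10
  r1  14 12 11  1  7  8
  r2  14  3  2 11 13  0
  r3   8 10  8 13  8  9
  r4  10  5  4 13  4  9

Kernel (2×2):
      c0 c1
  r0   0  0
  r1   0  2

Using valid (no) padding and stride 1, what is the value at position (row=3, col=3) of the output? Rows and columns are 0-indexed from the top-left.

8

The receptive field on the input at this output position is [13 8 / 13 4]. Elementwise product with the kernel and sum: 4·2.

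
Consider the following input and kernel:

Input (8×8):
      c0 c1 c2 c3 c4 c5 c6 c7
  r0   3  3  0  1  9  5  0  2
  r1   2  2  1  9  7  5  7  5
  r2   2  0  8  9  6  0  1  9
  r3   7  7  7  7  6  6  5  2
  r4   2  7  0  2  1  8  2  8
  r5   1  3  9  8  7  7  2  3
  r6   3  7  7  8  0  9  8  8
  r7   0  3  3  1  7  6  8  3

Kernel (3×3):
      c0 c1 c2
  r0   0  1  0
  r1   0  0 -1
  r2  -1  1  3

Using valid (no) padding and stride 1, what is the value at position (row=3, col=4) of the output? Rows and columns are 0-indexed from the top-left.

10

The receptive field on the input at this output position is [6 6 5 / 1 8 2 / 7 7 2]. Elementwise product with the kernel and sum: 6·1 + 2·-1 + 7·-1 + 7·1 + 2·3.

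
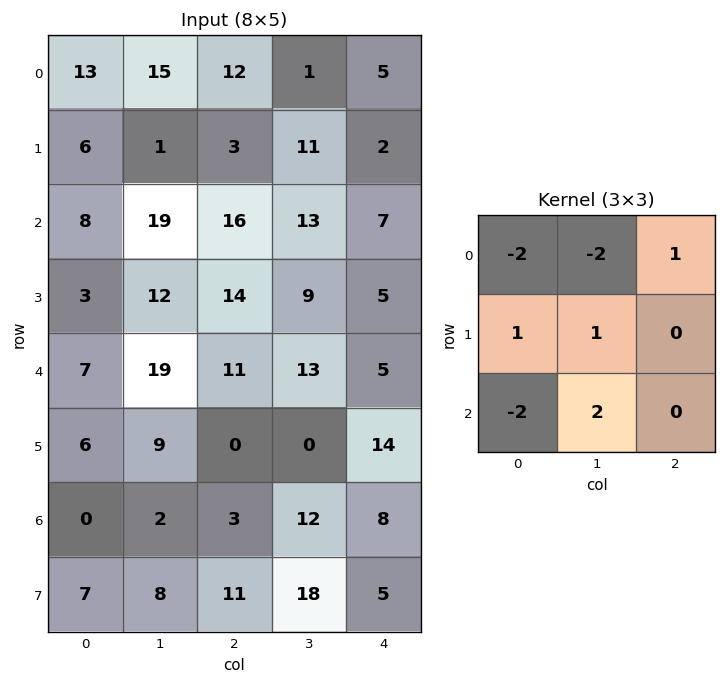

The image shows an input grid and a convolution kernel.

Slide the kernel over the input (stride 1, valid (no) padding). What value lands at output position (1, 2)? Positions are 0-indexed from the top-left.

-7

The receptive field on the input at this output position is [3 11 2 / 16 13 7 / 14 9 5]. Elementwise product with the kernel and sum: 3·-2 + 11·-2 + 2·1 + 16·1 + 13·1 + 14·-2 + 9·2.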